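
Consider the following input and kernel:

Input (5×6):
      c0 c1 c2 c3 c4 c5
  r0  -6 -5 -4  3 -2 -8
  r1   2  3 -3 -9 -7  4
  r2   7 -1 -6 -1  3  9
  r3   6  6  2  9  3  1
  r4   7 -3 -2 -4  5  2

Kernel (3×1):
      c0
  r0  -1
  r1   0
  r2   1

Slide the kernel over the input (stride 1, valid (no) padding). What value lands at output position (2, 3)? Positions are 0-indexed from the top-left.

The receptive field on the input at this output position is [-1 / 9 / -4]. Elementwise product with the kernel and sum: -1·-1 + -4·1.

-3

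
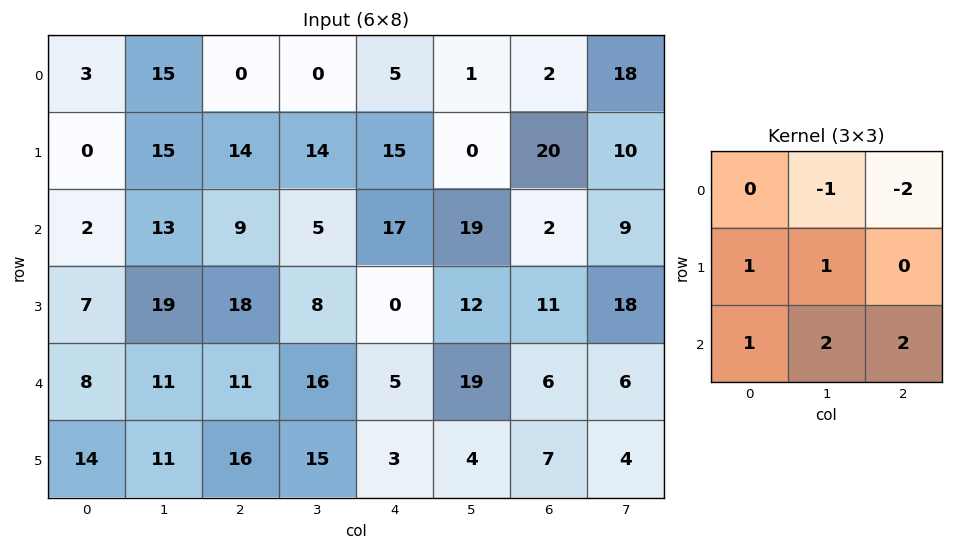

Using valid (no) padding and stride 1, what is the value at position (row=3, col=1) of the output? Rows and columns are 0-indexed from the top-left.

The receptive field on the input at this output position is [19 18 8 / 11 11 16 / 11 16 15]. Elementwise product with the kernel and sum: 18·-1 + 8·-2 + 11·1 + 11·1 + 11·1 + 16·2 + 15·2.

61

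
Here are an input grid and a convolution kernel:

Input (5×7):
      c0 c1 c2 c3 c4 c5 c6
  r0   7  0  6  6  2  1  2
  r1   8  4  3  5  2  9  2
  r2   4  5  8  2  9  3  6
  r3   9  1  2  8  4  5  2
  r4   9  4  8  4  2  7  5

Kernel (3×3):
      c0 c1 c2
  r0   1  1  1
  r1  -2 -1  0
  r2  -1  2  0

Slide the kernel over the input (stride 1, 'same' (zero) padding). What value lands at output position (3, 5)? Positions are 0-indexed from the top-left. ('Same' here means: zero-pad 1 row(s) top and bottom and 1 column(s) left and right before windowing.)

The receptive field on the zero-padded input at this output position is [9 3 6 / 4 5 2 / 2 7 5]. Elementwise product with the kernel and sum: 9·1 + 3·1 + 6·1 + 4·-2 + 5·-1 + 2·-1 + 7·2.

17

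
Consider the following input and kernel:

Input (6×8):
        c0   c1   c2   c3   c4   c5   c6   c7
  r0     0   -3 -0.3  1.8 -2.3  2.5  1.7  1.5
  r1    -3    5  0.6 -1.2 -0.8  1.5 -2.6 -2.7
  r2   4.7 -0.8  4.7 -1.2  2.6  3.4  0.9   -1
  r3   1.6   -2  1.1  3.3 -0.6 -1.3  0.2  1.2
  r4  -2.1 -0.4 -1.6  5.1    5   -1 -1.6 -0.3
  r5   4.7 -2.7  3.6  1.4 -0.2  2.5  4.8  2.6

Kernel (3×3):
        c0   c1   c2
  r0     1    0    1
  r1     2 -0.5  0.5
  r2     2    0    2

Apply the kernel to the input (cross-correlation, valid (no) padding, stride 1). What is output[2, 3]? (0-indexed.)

16.65

The receptive field on the input at this output position is [-1.2 2.6 3.4 / 3.3 -0.6 -1.3 / 5.1 5 -1]. Elementwise product with the kernel and sum: -1.2·1 + 3.4·1 + 3.3·2 + -0.6·-0.5 + -1.3·0.5 + 5.1·2 + -1·2.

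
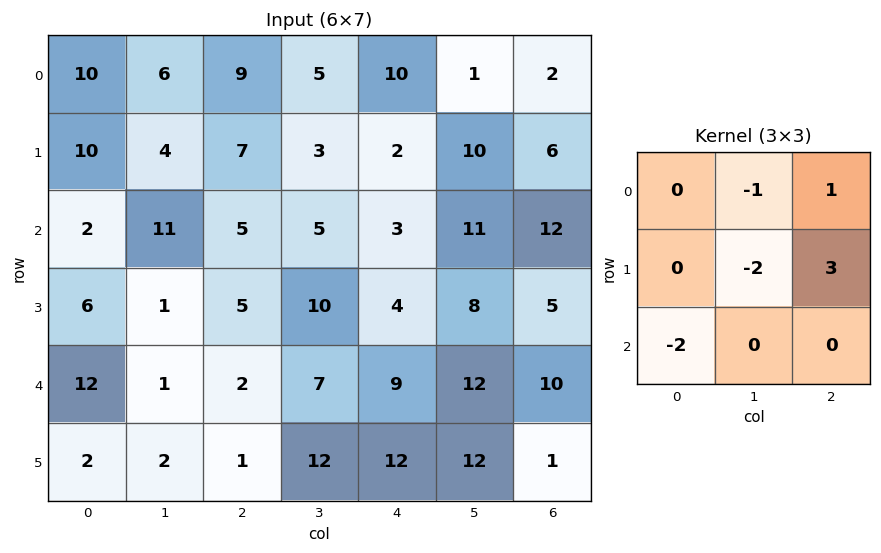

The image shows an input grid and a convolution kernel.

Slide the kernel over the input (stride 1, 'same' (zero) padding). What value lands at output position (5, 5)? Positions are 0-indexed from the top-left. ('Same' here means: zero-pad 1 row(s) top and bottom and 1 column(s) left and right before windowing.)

-23

The receptive field on the zero-padded input at this output position is [9 12 10 / 12 12 1 / 0 0 0]. Elementwise product with the kernel and sum: 12·-1 + 10·1 + 12·-2 + 1·3 + 0·-2.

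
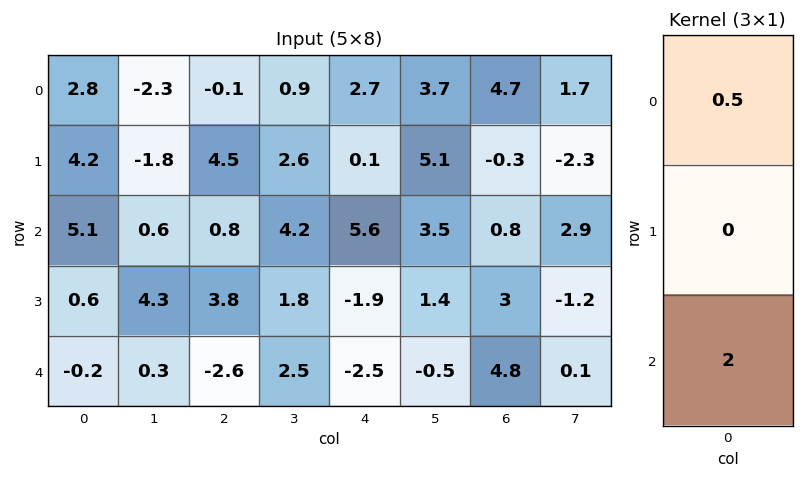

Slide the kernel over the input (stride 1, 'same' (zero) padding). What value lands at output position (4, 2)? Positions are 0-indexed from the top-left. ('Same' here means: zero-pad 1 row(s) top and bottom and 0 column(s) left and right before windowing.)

The receptive field on the zero-padded input at this output position is [3.8 / -2.6 / 0]. Elementwise product with the kernel and sum: 3.8·0.5 + 0·2.

1.9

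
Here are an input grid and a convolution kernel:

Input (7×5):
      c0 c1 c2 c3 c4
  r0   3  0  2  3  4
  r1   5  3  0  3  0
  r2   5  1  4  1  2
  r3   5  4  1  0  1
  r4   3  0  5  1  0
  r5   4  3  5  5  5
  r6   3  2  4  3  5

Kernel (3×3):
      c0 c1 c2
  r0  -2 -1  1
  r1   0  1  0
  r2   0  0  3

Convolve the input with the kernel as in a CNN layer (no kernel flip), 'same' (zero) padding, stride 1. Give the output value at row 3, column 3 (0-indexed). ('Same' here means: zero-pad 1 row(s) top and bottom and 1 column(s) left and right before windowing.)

-7

The receptive field on the zero-padded input at this output position is [4 1 2 / 1 0 1 / 5 1 0]. Elementwise product with the kernel and sum: 4·-2 + 1·-1 + 2·1 + 0·1 + 0·3.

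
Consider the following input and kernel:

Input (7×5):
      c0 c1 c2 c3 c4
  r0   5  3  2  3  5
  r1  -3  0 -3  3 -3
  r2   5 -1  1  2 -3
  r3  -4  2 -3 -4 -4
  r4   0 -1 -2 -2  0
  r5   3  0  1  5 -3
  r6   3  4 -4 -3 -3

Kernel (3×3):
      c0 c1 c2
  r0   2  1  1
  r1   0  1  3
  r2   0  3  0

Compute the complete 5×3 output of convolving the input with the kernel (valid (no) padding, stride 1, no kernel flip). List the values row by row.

Output[0,0]: The receptive field on the input at this output position is [5 3 2 / -3 0 -3 / 5 -1 1]. Elementwise product with the kernel and sum: 5·2 + 3·1 + 2·1 + 0·1 + -3·3 + -1·3.

3 20 12
-1 -2 -25
0 -20 -21
-16 -8 -1
12 -2 -19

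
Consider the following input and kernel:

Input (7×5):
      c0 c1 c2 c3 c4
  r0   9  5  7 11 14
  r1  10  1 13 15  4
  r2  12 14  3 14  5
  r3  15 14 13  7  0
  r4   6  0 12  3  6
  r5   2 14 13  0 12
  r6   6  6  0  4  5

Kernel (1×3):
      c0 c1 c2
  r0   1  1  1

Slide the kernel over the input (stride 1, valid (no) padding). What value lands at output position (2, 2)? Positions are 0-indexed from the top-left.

The receptive field on the input at this output position is [3 14 5]. Elementwise product with the kernel and sum: 3·1 + 14·1 + 5·1.

22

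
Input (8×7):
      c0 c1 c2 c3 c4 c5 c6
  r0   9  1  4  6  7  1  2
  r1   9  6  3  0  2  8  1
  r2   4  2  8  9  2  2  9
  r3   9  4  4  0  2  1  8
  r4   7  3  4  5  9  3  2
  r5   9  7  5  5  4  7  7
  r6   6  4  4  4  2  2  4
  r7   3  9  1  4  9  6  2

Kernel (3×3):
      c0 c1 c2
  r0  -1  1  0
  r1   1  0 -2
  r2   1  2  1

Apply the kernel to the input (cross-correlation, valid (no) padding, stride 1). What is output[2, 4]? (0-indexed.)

3

The receptive field on the input at this output position is [2 2 9 / 2 1 8 / 9 3 2]. Elementwise product with the kernel and sum: 2·-1 + 2·1 + 2·1 + 8·-2 + 9·1 + 3·2 + 2·1.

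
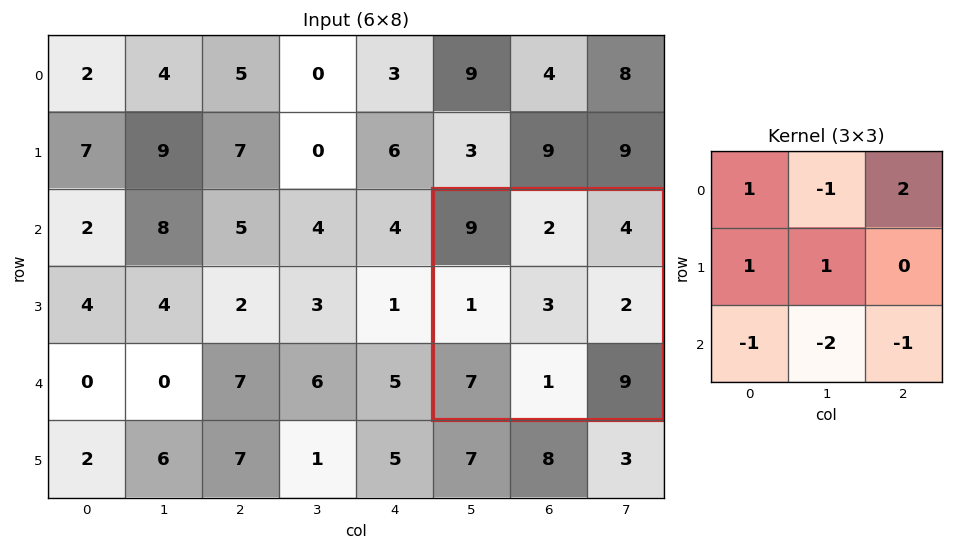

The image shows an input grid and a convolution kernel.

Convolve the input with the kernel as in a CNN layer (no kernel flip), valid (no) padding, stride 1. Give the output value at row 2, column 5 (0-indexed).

1

The receptive field on the input at this output position is [9 2 4 / 1 3 2 / 7 1 9]. Elementwise product with the kernel and sum: 9·1 + 2·-1 + 4·2 + 1·1 + 3·1 + 7·-1 + 1·-2 + 9·-1.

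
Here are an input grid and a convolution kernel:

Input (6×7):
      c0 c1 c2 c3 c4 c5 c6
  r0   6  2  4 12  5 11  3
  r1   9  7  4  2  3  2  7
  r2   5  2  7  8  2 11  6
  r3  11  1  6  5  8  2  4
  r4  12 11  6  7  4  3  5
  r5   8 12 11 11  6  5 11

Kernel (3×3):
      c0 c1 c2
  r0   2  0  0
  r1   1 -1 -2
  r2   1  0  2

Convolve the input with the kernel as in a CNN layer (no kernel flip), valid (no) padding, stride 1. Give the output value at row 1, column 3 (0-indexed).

The receptive field on the input at this output position is [2 3 2 / 8 2 11 / 5 8 2]. Elementwise product with the kernel and sum: 2·2 + 8·1 + 2·-1 + 11·-2 + 5·1 + 2·2.

-3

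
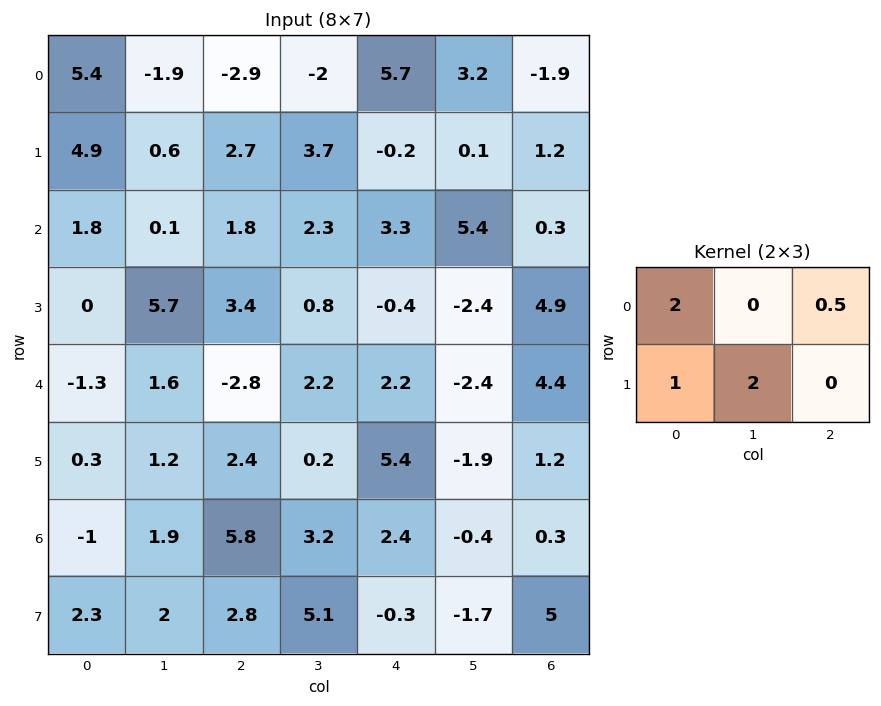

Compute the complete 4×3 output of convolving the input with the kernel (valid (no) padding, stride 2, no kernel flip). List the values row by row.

Output[0,0]: The receptive field on the input at this output position is [5.4 -1.9 -2.9 / 4.9 0.6 2.7]. Elementwise product with the kernel and sum: 5.4·2 + -2.9·0.5 + 4.9·1 + 0.6·2.
Output[0,1]: The receptive field on the input at this output position is [-2.9 -2 5.7 / 2.7 3.7 -0.2]. Elementwise product with the kernel and sum: -2.9·2 + 5.7·0.5 + 2.7·1 + 3.7·2.

15.45 7.15 10.45
15.9 10.25 1.55
-1.3 -1.7 8.2
7.2 25.8 1.25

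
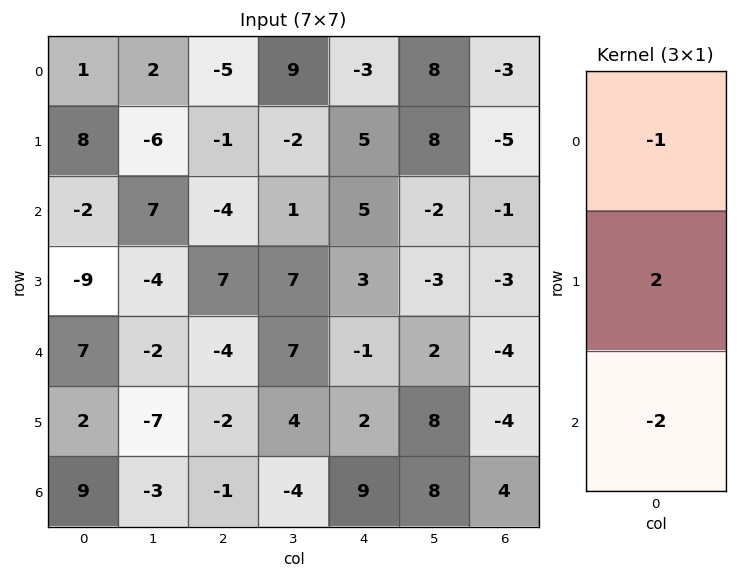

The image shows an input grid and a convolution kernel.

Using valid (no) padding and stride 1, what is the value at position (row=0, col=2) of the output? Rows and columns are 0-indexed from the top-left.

11

The receptive field on the input at this output position is [-5 / -1 / -4]. Elementwise product with the kernel and sum: -5·-1 + -1·2 + -4·-2.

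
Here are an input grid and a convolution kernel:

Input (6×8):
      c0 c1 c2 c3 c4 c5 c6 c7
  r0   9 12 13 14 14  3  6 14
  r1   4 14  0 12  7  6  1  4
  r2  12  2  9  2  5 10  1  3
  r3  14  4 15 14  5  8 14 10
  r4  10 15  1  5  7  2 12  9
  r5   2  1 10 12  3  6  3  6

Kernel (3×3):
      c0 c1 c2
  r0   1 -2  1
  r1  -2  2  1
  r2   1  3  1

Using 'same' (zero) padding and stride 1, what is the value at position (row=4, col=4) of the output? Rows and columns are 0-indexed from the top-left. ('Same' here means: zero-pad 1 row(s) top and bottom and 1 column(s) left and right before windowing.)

45

The receptive field on the zero-padded input at this output position is [14 5 8 / 5 7 2 / 12 3 6]. Elementwise product with the kernel and sum: 14·1 + 5·-2 + 8·1 + 5·-2 + 7·2 + 2·1 + 12·1 + 3·3 + 6·1.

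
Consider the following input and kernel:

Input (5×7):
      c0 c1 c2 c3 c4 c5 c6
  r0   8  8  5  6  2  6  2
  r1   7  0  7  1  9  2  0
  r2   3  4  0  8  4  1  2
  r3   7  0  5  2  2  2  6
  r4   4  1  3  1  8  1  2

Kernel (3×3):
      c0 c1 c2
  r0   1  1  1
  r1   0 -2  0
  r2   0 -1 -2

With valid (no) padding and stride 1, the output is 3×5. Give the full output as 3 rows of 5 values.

Output[0,0]: The receptive field on the input at this output position is [8 8 5 / 7 0 7 / 3 4 0]. Elementwise product with the kernel and sum: 8·1 + 8·1 + 5·1 + 0·-2 + 4·-1 + 0·-2.
Output[0,1]: The receptive field on the input at this output position is [8 5 6 / 0 7 1 / 4 0 8]. Elementwise product with the kernel and sum: 8·1 + 5·1 + 6·1 + 7·-2 + 0·-1 + 8·-2.

17 -11 -5 -10 1
-4 -1 -5 -2 -5
0 -3 -9 -1 -2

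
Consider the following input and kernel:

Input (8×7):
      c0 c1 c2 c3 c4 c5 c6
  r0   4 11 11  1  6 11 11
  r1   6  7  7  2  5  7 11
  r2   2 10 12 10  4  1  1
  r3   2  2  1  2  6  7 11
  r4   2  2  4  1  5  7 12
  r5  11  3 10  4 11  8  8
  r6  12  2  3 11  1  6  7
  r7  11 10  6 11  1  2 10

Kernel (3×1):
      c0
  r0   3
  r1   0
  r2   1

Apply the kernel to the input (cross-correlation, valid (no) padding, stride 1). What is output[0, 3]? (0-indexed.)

13

The receptive field on the input at this output position is [1 / 2 / 10]. Elementwise product with the kernel and sum: 1·3 + 10·1.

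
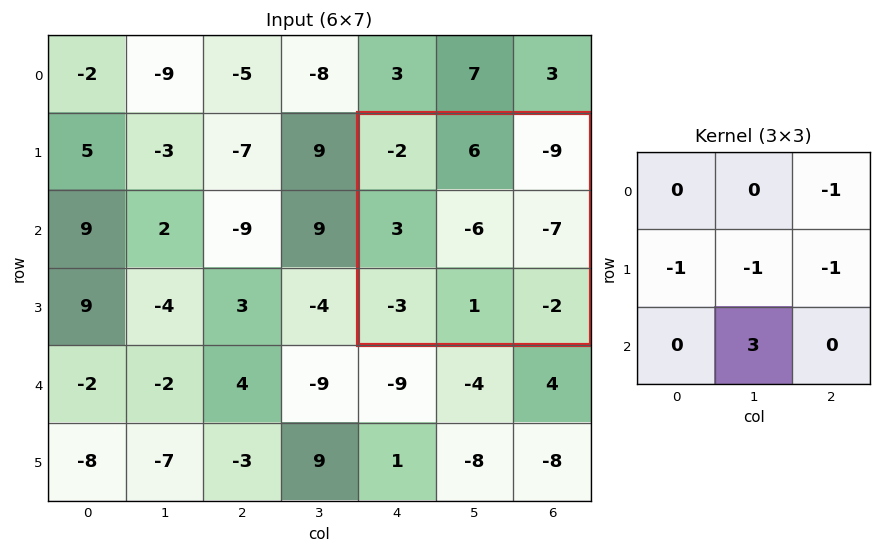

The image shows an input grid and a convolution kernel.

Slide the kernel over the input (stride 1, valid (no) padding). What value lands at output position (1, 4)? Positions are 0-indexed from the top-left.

22

The receptive field on the input at this output position is [-2 6 -9 / 3 -6 -7 / -3 1 -2]. Elementwise product with the kernel and sum: -9·-1 + 3·-1 + -6·-1 + -7·-1 + 1·3.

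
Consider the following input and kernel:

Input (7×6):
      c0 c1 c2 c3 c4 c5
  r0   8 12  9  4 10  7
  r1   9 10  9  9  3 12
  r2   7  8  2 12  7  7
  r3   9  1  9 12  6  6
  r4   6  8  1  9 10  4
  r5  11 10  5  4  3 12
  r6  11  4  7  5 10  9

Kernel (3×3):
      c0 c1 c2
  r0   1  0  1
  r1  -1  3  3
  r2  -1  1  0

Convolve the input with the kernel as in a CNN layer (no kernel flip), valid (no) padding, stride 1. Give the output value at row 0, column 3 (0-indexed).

42

The receptive field on the input at this output position is [4 10 7 / 9 3 12 / 12 7 7]. Elementwise product with the kernel and sum: 4·1 + 7·1 + 9·-1 + 3·3 + 12·3 + 12·-1 + 7·1.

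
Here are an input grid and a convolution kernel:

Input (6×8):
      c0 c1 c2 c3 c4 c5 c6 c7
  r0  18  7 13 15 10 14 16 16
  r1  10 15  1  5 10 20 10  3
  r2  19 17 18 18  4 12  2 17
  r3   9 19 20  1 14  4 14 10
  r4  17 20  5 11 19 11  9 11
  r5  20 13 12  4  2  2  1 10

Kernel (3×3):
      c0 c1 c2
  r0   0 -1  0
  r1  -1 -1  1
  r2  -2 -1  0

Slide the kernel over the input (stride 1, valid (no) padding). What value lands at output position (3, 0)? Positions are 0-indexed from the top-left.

-104

The receptive field on the input at this output position is [9 19 20 / 17 20 5 / 20 13 12]. Elementwise product with the kernel and sum: 19·-1 + 17·-1 + 20·-1 + 5·1 + 20·-2 + 13·-1.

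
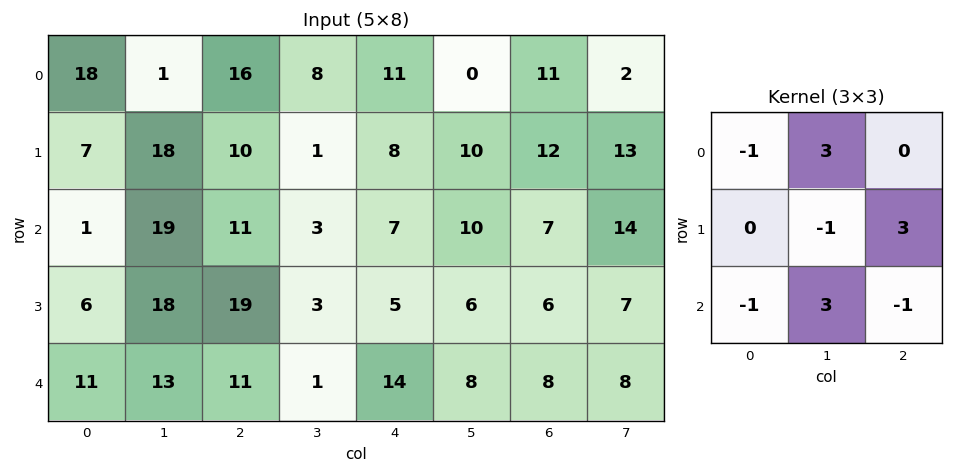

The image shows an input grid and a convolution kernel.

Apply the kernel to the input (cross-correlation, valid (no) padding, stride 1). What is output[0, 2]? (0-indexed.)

The receptive field on the input at this output position is [16 8 11 / 10 1 8 / 11 3 7]. Elementwise product with the kernel and sum: 16·-1 + 8·3 + 1·-1 + 8·3 + 11·-1 + 3·3 + 7·-1.

22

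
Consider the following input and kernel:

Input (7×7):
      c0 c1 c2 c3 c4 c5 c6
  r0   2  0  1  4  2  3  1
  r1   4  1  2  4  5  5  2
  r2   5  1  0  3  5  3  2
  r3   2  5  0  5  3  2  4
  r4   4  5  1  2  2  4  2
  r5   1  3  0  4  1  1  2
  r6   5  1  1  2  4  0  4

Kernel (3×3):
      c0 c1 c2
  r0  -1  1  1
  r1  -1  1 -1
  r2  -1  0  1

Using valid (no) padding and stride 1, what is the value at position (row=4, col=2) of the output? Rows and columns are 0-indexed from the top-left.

9

The receptive field on the input at this output position is [1 2 2 / 0 4 1 / 1 2 4]. Elementwise product with the kernel and sum: 1·-1 + 2·1 + 2·1 + 0·-1 + 4·1 + 1·-1 + 1·-1 + 4·1.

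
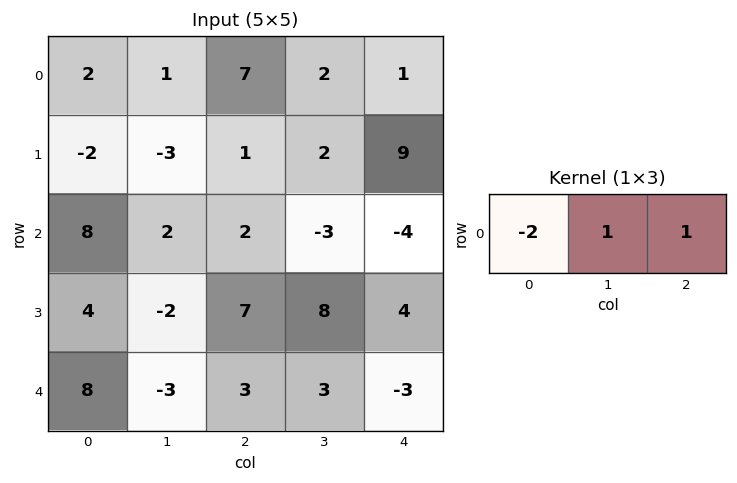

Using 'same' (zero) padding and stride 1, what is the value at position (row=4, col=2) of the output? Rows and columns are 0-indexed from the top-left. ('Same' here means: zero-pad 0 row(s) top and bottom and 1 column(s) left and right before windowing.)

12

The receptive field on the zero-padded input at this output position is [-3 3 3]. Elementwise product with the kernel and sum: -3·-2 + 3·1 + 3·1.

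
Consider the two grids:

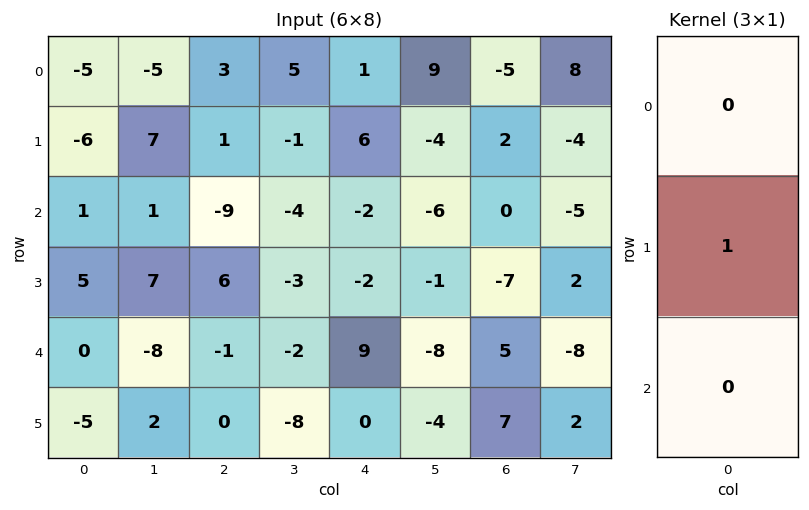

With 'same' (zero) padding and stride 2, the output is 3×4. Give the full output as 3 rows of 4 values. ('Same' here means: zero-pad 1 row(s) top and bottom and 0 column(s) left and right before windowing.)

-5 3 1 -5
1 -9 -2 0
0 -1 9 5

Output[0,0]: The receptive field on the zero-padded input at this output position is [0 / -5 / -6]. Elementwise product with the kernel and sum: -5·1.
Output[0,1]: The receptive field on the zero-padded input at this output position is [0 / 3 / 1]. Elementwise product with the kernel and sum: 3·1.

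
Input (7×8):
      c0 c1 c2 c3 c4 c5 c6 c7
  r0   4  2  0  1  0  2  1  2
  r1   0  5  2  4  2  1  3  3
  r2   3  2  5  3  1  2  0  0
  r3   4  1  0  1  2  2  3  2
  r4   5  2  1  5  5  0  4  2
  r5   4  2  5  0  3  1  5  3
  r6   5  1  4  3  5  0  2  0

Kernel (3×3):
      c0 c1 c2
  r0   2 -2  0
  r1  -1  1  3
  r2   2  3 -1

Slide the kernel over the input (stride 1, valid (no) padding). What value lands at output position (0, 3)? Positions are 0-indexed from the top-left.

The receptive field on the input at this output position is [1 0 2 / 4 2 1 / 3 1 2]. Elementwise product with the kernel and sum: 1·2 + 0·-2 + 4·-1 + 2·1 + 1·3 + 3·2 + 1·3 + 2·-1.

10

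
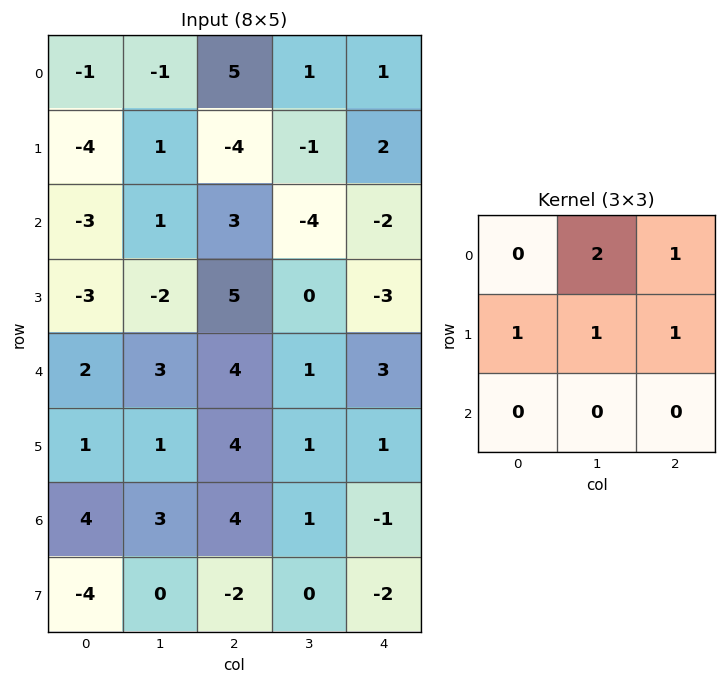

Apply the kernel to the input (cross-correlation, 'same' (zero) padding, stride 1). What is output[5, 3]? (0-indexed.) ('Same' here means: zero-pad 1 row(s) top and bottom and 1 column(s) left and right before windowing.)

11

The receptive field on the zero-padded input at this output position is [4 1 3 / 4 1 1 / 4 1 -1]. Elementwise product with the kernel and sum: 1·2 + 3·1 + 4·1 + 1·1 + 1·1.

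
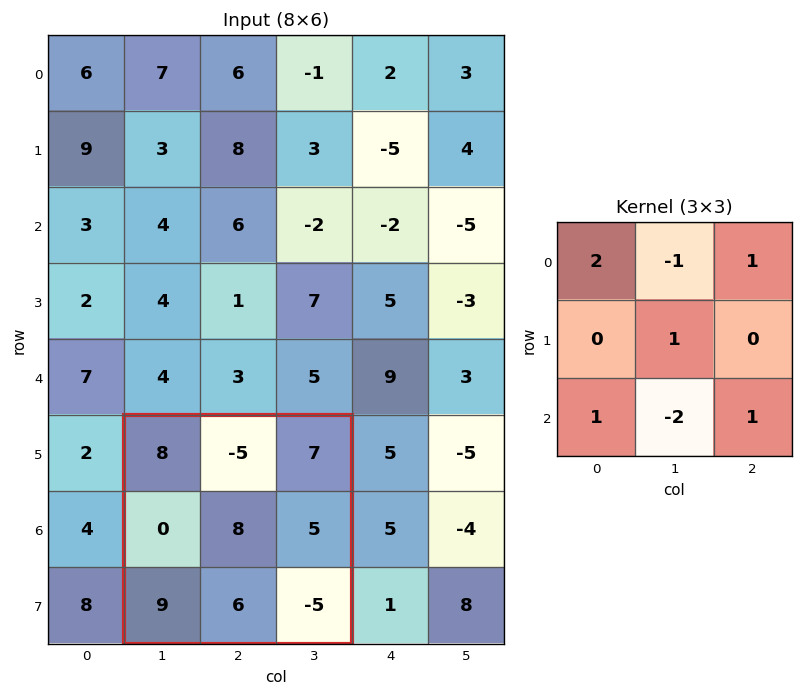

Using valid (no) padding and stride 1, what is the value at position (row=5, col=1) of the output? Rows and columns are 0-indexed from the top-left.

28

The receptive field on the input at this output position is [8 -5 7 / 0 8 5 / 9 6 -5]. Elementwise product with the kernel and sum: 8·2 + -5·-1 + 7·1 + 8·1 + 9·1 + 6·-2 + -5·1.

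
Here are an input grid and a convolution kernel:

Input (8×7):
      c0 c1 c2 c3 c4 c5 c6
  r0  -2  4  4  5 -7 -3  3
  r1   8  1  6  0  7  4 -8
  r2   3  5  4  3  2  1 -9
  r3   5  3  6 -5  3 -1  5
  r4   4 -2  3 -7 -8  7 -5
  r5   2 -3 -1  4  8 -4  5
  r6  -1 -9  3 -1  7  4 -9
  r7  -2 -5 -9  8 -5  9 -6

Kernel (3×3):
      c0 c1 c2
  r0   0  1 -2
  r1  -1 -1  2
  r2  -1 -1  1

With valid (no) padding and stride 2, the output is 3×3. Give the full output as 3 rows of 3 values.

Output[0,0]: The receptive field on the input at this output position is [-2 4 4 / 8 1 6 / 3 5 4]. Elementwise product with the kernel and sum: 4·1 + 4·-2 + 8·-1 + 1·-1 + 6·2 + 3·-1 + 5·-1 + 4·1.

-5 22 -48
2 0 23
4 27 3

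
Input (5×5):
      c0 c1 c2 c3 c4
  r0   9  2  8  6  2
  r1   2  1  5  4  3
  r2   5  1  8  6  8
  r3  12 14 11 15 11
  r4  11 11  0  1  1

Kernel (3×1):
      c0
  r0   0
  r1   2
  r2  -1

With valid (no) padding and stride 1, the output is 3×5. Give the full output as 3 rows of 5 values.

Output[0,0]: The receptive field on the input at this output position is [9 / 2 / 5]. Elementwise product with the kernel and sum: 2·2 + 5·-1.
Output[0,1]: The receptive field on the input at this output position is [2 / 1 / 1]. Elementwise product with the kernel and sum: 1·2 + 1·-1.

-1 1 2 2 -2
-2 -12 5 -3 5
13 17 22 29 21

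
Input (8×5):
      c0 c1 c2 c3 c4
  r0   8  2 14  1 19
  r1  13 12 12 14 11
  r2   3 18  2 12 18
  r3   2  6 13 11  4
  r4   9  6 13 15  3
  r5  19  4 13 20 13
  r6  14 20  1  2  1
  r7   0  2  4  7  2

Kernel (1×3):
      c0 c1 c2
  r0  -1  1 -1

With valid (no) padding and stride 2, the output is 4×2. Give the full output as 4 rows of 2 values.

-20 -32
13 -8
-16 -1
5 0

Output[0,0]: The receptive field on the input at this output position is [8 2 14]. Elementwise product with the kernel and sum: 8·-1 + 2·1 + 14·-1.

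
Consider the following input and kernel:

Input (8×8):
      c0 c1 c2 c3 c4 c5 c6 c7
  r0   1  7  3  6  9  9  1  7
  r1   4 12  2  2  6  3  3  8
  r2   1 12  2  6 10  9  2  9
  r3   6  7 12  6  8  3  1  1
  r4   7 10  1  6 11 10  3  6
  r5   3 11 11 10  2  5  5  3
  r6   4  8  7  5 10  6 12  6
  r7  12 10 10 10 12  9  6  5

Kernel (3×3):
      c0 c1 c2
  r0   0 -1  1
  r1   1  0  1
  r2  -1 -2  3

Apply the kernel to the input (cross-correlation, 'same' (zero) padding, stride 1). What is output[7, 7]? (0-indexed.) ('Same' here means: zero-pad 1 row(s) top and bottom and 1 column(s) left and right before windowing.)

The receptive field on the zero-padded input at this output position is [12 6 0 / 6 5 0 / 0 0 0]. Elementwise product with the kernel and sum: 6·-1 + 0·1 + 6·1 + 0·1 + 0·-1 + 0·-2 + 0·3.

0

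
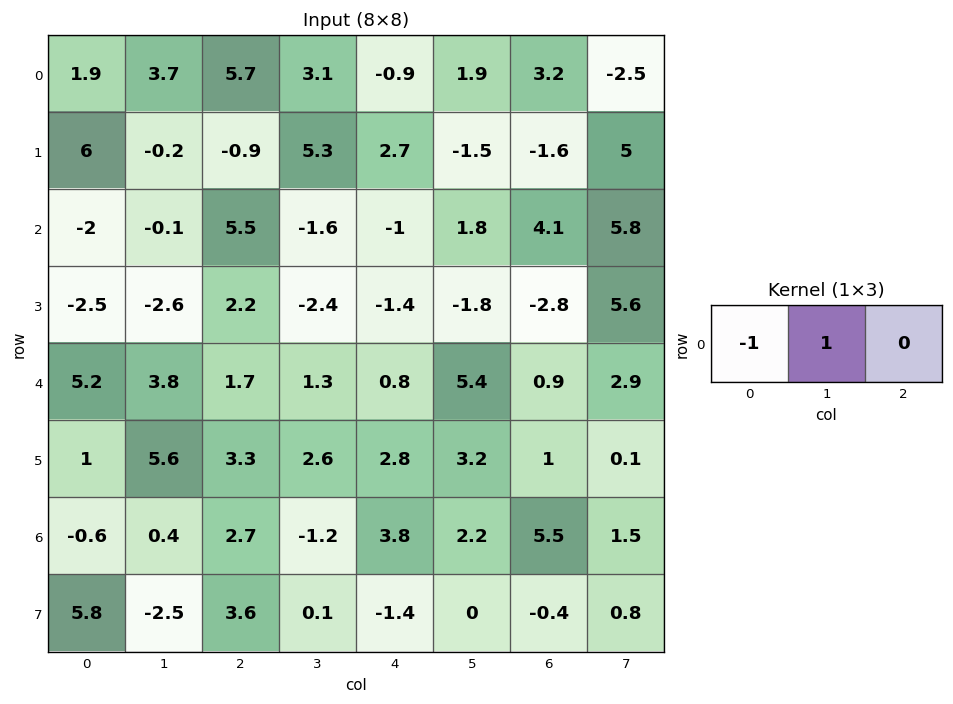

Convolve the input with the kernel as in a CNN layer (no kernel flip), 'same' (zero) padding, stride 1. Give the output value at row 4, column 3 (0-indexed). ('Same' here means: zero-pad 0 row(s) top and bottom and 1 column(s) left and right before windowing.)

-0.4

The receptive field on the zero-padded input at this output position is [1.7 1.3 0.8]. Elementwise product with the kernel and sum: 1.7·-1 + 1.3·1.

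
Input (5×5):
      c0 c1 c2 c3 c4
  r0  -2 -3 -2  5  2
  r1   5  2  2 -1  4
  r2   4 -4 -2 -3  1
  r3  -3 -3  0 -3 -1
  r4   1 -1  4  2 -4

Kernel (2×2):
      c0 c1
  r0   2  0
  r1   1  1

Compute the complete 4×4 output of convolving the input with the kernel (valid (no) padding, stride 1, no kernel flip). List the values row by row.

Output[0,0]: The receptive field on the input at this output position is [-2 -3 / 5 2]. Elementwise product with the kernel and sum: -2·2 + 5·1 + 2·1.
Output[0,1]: The receptive field on the input at this output position is [-3 -2 / 2 2]. Elementwise product with the kernel and sum: -3·2 + 2·1 + 2·1.

3 -2 -3 13
10 -2 -1 -4
2 -11 -7 -10
-6 -3 6 -8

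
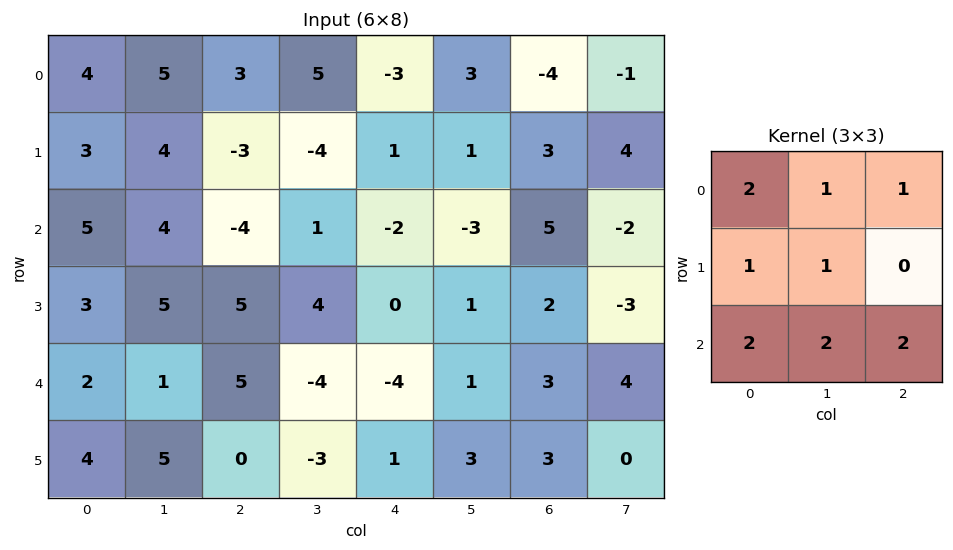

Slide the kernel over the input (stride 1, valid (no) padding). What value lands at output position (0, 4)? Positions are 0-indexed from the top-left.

The receptive field on the input at this output position is [-3 3 -4 / 1 1 3 / -2 -3 5]. Elementwise product with the kernel and sum: -3·2 + 3·1 + -4·1 + 1·1 + 1·1 + -2·2 + -3·2 + 5·2.

-5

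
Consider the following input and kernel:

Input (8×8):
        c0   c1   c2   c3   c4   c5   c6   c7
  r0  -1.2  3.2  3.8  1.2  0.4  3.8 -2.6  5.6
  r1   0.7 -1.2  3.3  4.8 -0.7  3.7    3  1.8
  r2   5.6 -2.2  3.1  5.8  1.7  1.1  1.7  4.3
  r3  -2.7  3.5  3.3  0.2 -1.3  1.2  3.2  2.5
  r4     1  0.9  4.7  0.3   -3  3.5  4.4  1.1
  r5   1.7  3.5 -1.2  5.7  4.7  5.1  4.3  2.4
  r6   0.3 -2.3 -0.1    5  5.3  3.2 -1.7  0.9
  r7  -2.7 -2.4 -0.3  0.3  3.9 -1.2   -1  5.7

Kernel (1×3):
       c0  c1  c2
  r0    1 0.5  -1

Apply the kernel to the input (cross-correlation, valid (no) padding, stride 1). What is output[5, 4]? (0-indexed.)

The receptive field on the input at this output position is [4.7 5.1 4.3]. Elementwise product with the kernel and sum: 4.7·1 + 5.1·0.5 + 4.3·-1.

2.95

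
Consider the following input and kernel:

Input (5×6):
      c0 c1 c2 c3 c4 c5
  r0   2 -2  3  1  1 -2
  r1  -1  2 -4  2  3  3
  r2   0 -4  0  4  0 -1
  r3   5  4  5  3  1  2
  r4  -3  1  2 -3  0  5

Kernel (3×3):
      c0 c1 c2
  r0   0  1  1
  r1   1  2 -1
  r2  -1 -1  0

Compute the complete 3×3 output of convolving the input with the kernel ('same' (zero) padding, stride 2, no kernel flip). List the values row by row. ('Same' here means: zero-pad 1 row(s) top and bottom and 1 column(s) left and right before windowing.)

Output[0,0]: The receptive field on the zero-padded input at this output position is [0 0 0 / 0 2 -2 / 0 -1 2]. Elementwise product with the kernel and sum: 0·1 + 0·1 + 0·1 + 2·2 + -2·-1 + 0·-1 + -1·-1.

7 5 0
0 -19 7
2 16 -5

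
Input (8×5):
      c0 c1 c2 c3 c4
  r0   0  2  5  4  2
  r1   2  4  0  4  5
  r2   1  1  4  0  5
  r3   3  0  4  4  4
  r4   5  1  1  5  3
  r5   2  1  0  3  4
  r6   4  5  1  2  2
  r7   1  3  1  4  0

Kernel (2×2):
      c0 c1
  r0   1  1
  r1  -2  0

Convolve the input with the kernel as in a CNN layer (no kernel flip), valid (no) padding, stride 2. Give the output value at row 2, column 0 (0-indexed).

2

The receptive field on the input at this output position is [5 1 / 2 1]. Elementwise product with the kernel and sum: 5·1 + 1·1 + 2·-2.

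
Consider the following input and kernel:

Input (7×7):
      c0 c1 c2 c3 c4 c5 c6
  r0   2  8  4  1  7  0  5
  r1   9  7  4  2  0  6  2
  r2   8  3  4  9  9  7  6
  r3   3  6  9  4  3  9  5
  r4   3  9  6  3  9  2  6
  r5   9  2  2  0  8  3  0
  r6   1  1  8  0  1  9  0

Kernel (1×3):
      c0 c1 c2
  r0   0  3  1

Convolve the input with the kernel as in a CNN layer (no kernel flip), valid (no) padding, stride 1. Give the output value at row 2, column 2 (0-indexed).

36

The receptive field on the input at this output position is [4 9 9]. Elementwise product with the kernel and sum: 9·3 + 9·1.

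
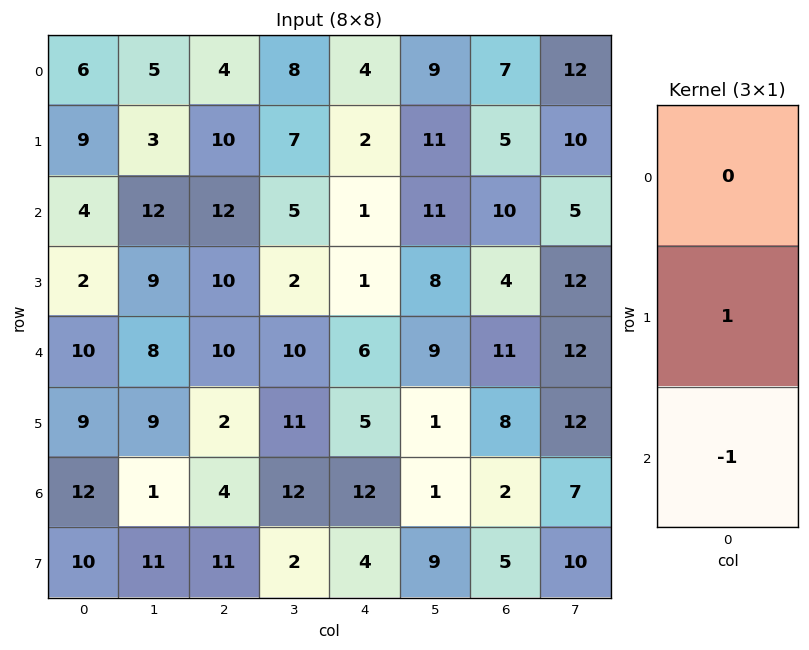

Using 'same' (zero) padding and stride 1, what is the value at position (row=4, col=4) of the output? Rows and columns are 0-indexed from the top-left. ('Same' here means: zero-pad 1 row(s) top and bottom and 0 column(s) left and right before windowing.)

The receptive field on the zero-padded input at this output position is [1 / 6 / 5]. Elementwise product with the kernel and sum: 6·1 + 5·-1.

1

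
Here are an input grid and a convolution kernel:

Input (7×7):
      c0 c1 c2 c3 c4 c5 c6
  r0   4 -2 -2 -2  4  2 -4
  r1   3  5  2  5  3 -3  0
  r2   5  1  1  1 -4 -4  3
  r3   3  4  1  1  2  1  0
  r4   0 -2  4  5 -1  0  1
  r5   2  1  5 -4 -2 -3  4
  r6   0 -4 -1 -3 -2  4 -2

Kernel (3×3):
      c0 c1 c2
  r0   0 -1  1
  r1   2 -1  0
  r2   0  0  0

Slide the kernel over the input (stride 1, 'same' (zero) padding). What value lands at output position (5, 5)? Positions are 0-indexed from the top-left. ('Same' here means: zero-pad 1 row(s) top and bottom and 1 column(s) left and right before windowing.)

0

The receptive field on the zero-padded input at this output position is [-1 0 1 / -2 -3 4 / -2 4 -2]. Elementwise product with the kernel and sum: 0·-1 + 1·1 + -2·2 + -3·-1.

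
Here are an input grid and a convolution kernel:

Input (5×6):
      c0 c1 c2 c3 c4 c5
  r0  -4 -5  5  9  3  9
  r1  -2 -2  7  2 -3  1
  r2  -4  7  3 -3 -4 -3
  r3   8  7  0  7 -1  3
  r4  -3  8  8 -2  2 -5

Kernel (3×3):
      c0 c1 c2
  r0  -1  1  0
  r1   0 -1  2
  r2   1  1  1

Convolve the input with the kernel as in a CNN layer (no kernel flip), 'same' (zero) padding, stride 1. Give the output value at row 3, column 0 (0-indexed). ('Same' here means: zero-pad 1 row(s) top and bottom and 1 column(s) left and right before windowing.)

7

The receptive field on the zero-padded input at this output position is [0 -4 7 / 0 8 7 / 0 -3 8]. Elementwise product with the kernel and sum: 0·-1 + -4·1 + 8·-1 + 7·2 + 0·1 + -3·1 + 8·1.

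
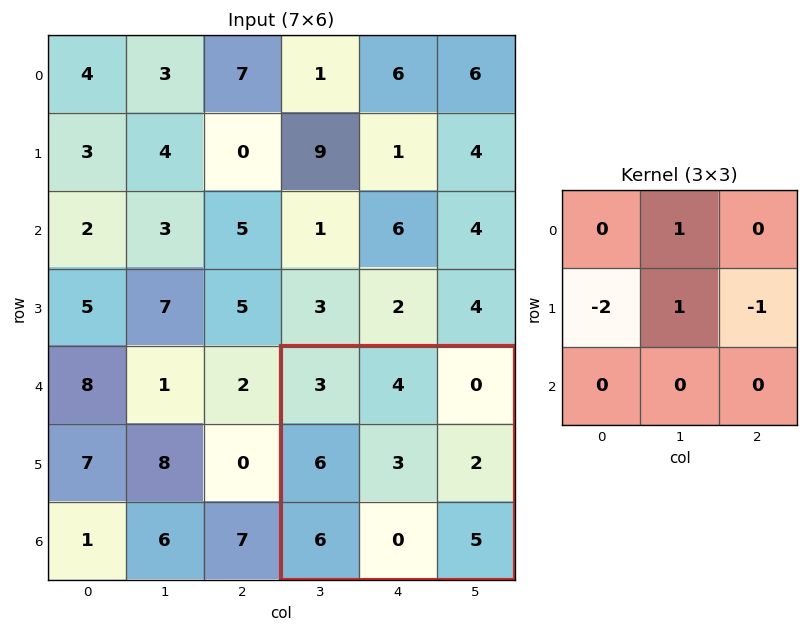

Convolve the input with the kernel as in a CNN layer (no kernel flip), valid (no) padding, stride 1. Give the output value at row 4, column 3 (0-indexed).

-7

The receptive field on the input at this output position is [3 4 0 / 6 3 2 / 6 0 5]. Elementwise product with the kernel and sum: 4·1 + 6·-2 + 3·1 + 2·-1.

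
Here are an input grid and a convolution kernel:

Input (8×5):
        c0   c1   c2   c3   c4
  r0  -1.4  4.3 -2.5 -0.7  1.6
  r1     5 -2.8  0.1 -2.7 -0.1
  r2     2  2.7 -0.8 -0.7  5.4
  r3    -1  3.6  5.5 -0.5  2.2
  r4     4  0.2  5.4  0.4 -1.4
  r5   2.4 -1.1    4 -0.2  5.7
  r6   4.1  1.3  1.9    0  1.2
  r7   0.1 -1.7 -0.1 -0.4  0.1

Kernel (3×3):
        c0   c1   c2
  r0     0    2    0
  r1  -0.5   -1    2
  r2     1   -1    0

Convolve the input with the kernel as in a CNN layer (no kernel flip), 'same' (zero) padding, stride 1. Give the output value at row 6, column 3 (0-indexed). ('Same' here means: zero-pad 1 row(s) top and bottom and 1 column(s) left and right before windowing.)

1.35

The receptive field on the zero-padded input at this output position is [4 -0.2 5.7 / 1.9 0 1.2 / -0.1 -0.4 0.1]. Elementwise product with the kernel and sum: -0.2·2 + 1.9·-0.5 + 0·-1 + 1.2·2 + -0.1·1 + -0.4·-1.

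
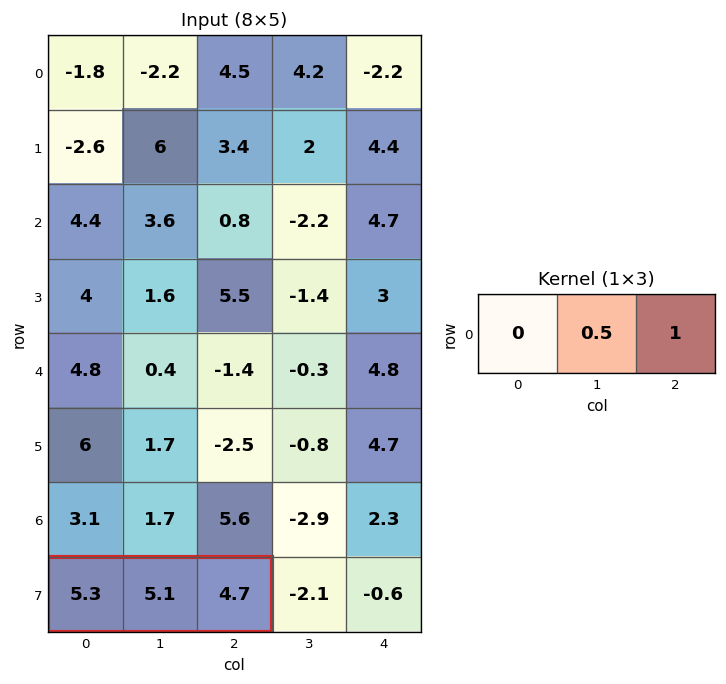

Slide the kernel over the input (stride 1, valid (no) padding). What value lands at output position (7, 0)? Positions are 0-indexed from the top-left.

The receptive field on the input at this output position is [5.3 5.1 4.7]. Elementwise product with the kernel and sum: 5.1·0.5 + 4.7·1.

7.25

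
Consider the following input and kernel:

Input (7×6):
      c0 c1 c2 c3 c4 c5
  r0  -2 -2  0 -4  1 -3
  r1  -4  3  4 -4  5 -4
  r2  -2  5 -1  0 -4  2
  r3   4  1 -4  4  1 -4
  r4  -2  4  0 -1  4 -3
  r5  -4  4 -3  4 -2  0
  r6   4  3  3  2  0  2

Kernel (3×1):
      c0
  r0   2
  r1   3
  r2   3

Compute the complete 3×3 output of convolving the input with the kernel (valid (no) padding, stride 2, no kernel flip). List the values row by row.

-22 9 5
2 -14 7
-4 0 2

Output[0,0]: The receptive field on the input at this output position is [-2 / -4 / -2]. Elementwise product with the kernel and sum: -2·2 + -4·3 + -2·3.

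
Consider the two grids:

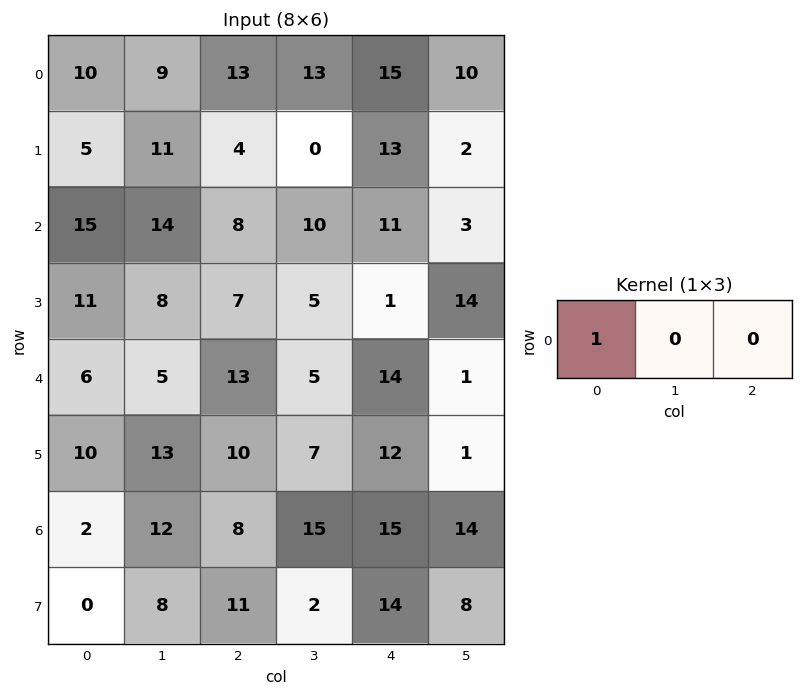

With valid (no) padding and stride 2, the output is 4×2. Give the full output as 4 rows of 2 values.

Output[0,0]: The receptive field on the input at this output position is [10 9 13]. Elementwise product with the kernel and sum: 10·1.
Output[0,1]: The receptive field on the input at this output position is [13 13 15]. Elementwise product with the kernel and sum: 13·1.

10 13
15 8
6 13
2 8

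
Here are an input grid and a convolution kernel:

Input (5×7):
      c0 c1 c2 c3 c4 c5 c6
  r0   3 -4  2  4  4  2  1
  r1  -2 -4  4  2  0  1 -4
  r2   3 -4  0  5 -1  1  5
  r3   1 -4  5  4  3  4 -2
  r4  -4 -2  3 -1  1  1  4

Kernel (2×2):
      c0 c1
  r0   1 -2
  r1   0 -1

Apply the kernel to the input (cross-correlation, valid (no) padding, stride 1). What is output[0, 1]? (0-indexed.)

-12

The receptive field on the input at this output position is [-4 2 / -4 4]. Elementwise product with the kernel and sum: -4·1 + 2·-2 + 4·-1.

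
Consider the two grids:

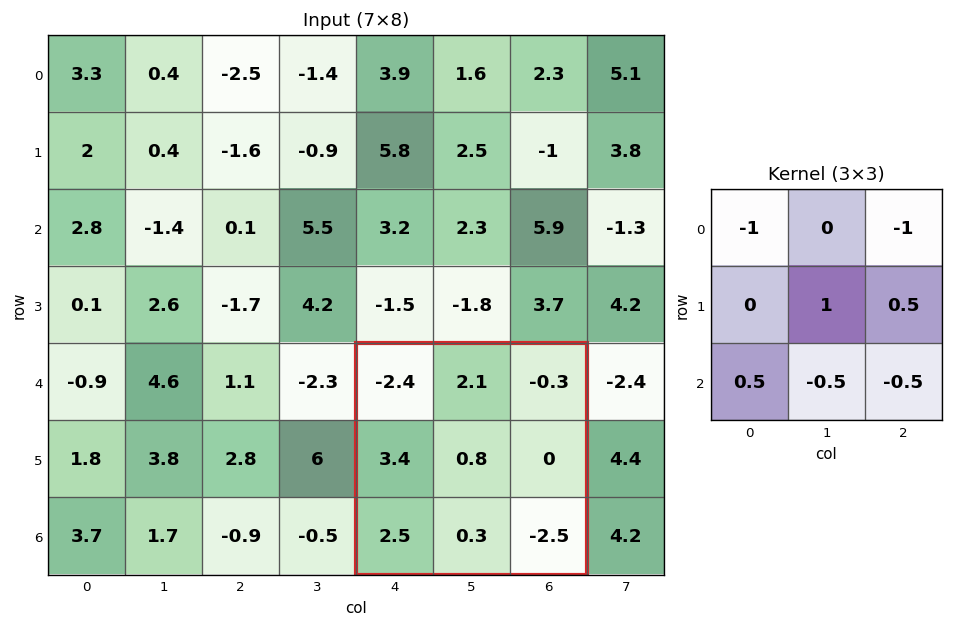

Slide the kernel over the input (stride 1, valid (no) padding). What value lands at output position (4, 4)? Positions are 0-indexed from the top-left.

The receptive field on the input at this output position is [-2.4 2.1 -0.3 / 3.4 0.8 0 / 2.5 0.3 -2.5]. Elementwise product with the kernel and sum: -2.4·-1 + -0.3·-1 + 0.8·1 + 0·0.5 + 2.5·0.5 + 0.3·-0.5 + -2.5·-0.5.

5.85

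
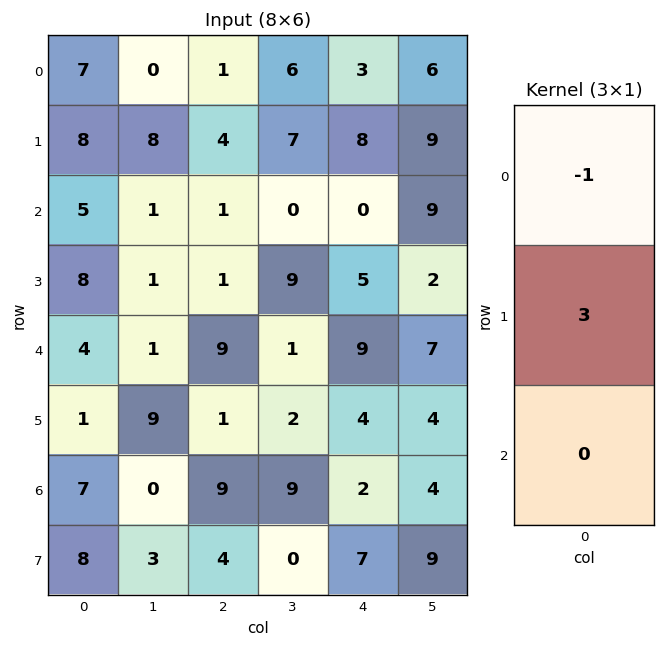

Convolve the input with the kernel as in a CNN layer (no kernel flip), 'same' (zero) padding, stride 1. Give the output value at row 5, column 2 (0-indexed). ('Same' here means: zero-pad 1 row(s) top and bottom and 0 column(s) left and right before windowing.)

The receptive field on the zero-padded input at this output position is [9 / 1 / 9]. Elementwise product with the kernel and sum: 9·-1 + 1·3.

-6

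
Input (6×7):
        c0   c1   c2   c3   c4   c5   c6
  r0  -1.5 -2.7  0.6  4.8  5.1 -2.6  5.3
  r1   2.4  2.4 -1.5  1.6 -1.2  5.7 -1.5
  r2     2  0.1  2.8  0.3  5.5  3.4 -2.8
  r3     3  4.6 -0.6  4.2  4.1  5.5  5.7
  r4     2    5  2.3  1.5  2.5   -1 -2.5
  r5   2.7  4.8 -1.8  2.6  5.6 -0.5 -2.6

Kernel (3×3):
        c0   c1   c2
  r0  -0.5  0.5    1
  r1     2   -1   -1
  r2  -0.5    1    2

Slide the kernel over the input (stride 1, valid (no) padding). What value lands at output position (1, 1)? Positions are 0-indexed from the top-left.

2.25

The receptive field on the input at this output position is [2.4 -1.5 1.6 / 0.1 2.8 0.3 / 4.6 -0.6 4.2]. Elementwise product with the kernel and sum: 2.4·-0.5 + -1.5·0.5 + 1.6·1 + 0.1·2 + 2.8·-1 + 0.3·-1 + 4.6·-0.5 + -0.6·1 + 4.2·2.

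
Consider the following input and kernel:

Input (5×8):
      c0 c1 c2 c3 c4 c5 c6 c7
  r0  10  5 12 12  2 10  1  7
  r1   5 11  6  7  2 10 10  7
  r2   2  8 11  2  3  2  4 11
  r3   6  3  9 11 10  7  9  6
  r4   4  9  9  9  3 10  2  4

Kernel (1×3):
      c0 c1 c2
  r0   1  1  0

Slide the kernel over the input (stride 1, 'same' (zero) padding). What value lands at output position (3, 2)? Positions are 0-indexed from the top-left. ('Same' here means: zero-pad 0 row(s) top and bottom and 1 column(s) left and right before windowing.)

12

The receptive field on the zero-padded input at this output position is [3 9 11]. Elementwise product with the kernel and sum: 3·1 + 9·1.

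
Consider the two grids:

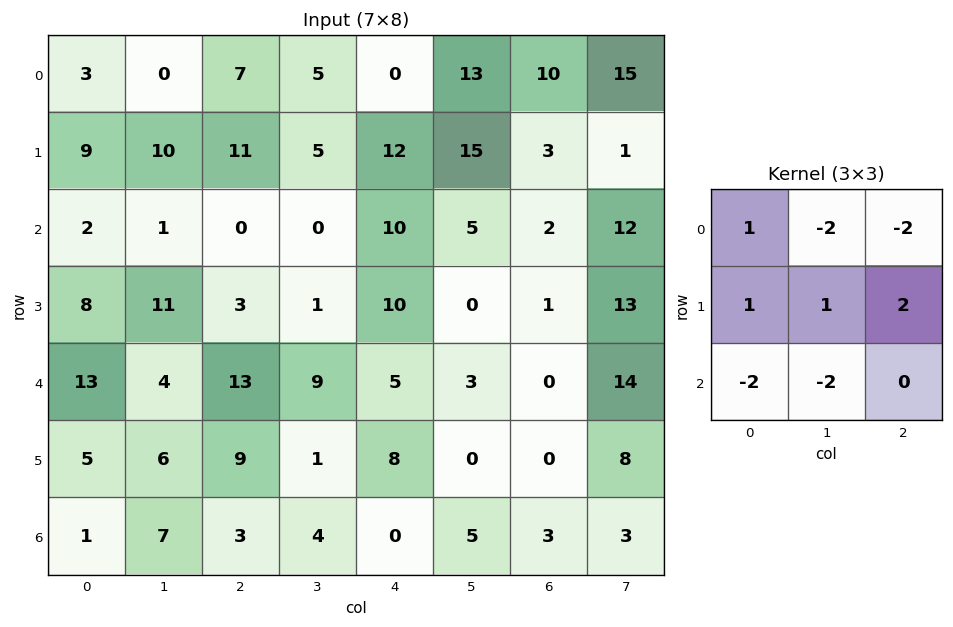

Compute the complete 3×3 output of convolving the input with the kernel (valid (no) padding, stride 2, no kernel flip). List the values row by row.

24 37 -43
-9 -40 -8
-8 -3 -3

Output[0,0]: The receptive field on the input at this output position is [3 0 7 / 9 10 11 / 2 1 0]. Elementwise product with the kernel and sum: 3·1 + 0·-2 + 7·-2 + 9·1 + 10·1 + 11·2 + 2·-2 + 1·-2.
Output[0,1]: The receptive field on the input at this output position is [7 5 0 / 11 5 12 / 0 0 10]. Elementwise product with the kernel and sum: 7·1 + 5·-2 + 0·-2 + 11·1 + 5·1 + 12·2 + 0·-2 + 0·-2.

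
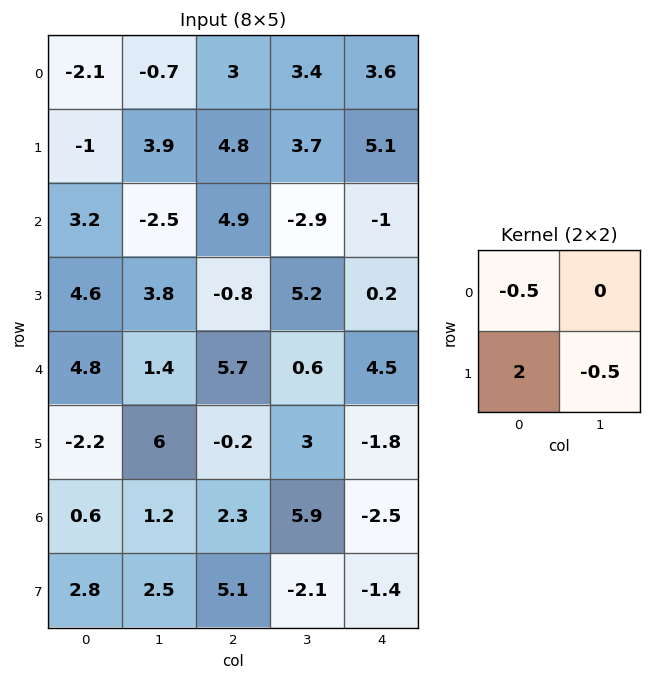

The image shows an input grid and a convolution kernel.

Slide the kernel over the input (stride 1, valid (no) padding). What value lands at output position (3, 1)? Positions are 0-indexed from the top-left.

-1.95

The receptive field on the input at this output position is [3.8 -0.8 / 1.4 5.7]. Elementwise product with the kernel and sum: 3.8·-0.5 + 1.4·2 + 5.7·-0.5.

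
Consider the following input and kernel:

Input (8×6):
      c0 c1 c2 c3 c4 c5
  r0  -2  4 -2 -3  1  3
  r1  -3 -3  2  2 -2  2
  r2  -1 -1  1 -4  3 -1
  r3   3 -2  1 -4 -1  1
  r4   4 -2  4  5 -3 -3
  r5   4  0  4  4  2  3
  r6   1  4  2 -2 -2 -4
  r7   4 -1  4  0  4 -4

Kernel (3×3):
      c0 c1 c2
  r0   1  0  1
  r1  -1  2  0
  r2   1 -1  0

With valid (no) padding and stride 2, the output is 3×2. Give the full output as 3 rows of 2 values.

-7 6
-1 -6
1 9

Output[0,0]: The receptive field on the input at this output position is [-2 4 -2 / -3 -3 2 / -1 -1 1]. Elementwise product with the kernel and sum: -2·1 + -2·1 + -3·-1 + -3·2 + -1·1 + -1·-1.
Output[0,1]: The receptive field on the input at this output position is [-2 -3 1 / 2 2 -2 / 1 -4 3]. Elementwise product with the kernel and sum: -2·1 + 1·1 + 2·-1 + 2·2 + 1·1 + -4·-1.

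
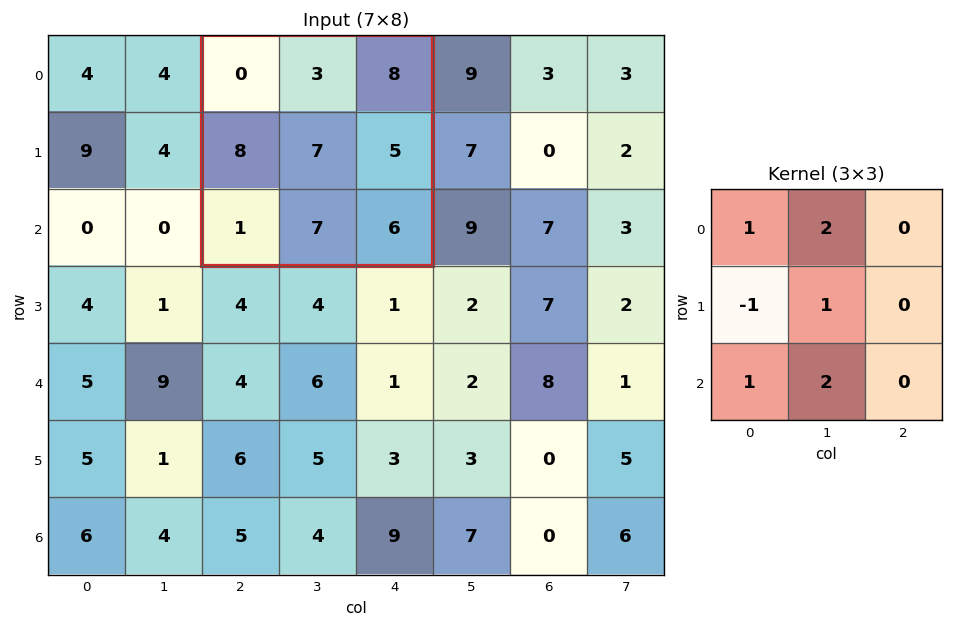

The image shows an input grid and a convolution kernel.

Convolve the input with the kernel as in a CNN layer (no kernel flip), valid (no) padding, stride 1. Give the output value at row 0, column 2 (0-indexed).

20

The receptive field on the input at this output position is [0 3 8 / 8 7 5 / 1 7 6]. Elementwise product with the kernel and sum: 0·1 + 3·2 + 8·-1 + 7·1 + 1·1 + 7·2.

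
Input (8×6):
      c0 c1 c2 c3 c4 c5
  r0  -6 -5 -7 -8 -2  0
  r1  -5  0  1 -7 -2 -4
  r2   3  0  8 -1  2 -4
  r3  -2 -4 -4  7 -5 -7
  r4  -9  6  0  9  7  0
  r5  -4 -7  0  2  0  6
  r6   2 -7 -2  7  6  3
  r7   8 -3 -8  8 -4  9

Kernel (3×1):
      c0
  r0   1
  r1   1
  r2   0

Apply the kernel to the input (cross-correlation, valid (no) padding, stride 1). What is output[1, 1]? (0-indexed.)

0

The receptive field on the input at this output position is [0 / 0 / -4]. Elementwise product with the kernel and sum: 0·1 + 0·1.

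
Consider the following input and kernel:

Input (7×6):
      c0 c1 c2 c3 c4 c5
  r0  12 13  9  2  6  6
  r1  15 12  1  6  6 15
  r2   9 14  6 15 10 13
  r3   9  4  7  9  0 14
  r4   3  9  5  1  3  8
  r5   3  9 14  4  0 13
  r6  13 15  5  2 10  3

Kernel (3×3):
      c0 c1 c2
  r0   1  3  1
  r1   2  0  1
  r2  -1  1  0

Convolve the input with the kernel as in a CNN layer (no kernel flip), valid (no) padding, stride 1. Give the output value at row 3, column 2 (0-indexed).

The receptive field on the input at this output position is [7 9 0 / 5 1 3 / 14 4 0]. Elementwise product with the kernel and sum: 7·1 + 9·3 + 0·1 + 5·2 + 3·1 + 14·-1 + 4·1.

37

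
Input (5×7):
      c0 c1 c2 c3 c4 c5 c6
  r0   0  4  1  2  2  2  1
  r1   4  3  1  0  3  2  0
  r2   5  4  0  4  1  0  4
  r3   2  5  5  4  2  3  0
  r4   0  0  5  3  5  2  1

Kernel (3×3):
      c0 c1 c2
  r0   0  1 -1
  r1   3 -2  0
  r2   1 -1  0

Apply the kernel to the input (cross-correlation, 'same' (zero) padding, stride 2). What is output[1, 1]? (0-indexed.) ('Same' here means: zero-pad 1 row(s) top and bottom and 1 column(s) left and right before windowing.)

13

The receptive field on the zero-padded input at this output position is [3 1 0 / 4 0 4 / 5 5 4]. Elementwise product with the kernel and sum: 1·1 + 0·-1 + 4·3 + 0·-2 + 5·1 + 5·-1.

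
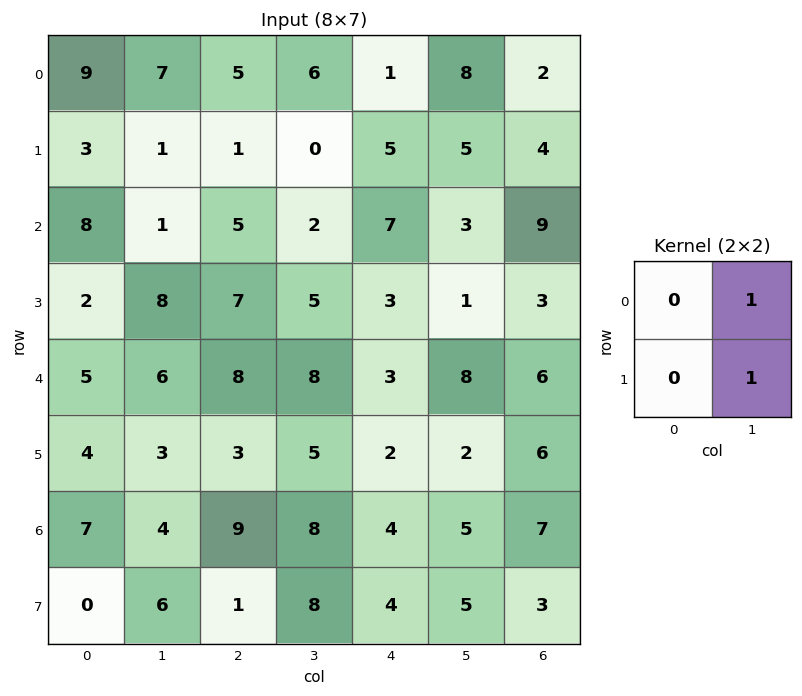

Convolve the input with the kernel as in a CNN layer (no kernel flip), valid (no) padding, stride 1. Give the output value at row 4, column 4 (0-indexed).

10

The receptive field on the input at this output position is [3 8 / 2 2]. Elementwise product with the kernel and sum: 8·1 + 2·1.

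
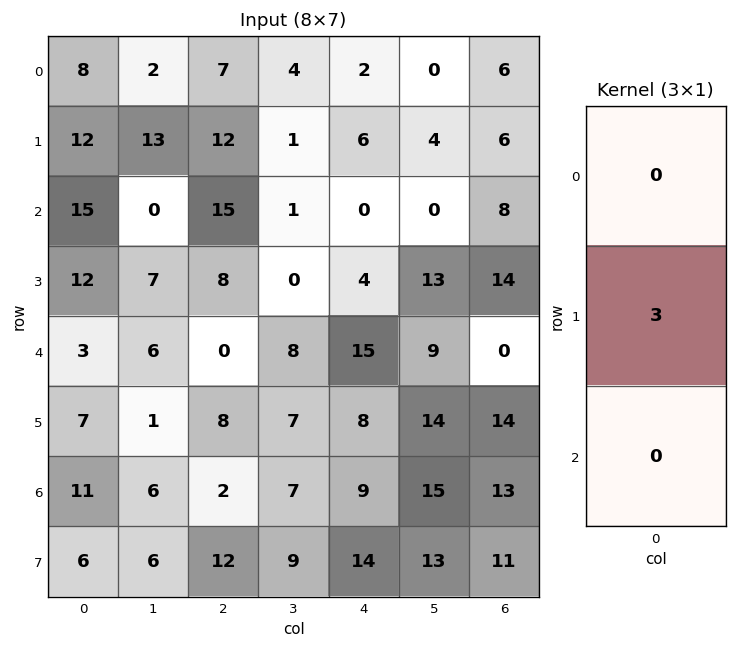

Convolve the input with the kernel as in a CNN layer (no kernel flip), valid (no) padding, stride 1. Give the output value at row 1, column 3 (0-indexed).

3

The receptive field on the input at this output position is [1 / 1 / 0]. Elementwise product with the kernel and sum: 1·3.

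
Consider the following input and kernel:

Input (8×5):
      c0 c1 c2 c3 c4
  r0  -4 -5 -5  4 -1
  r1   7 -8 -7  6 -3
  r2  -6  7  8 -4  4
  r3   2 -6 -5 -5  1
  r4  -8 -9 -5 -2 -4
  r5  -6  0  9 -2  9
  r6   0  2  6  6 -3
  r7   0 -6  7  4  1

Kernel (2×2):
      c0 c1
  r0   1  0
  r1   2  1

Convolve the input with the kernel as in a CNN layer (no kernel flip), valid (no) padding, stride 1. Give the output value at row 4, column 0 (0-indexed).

The receptive field on the input at this output position is [-8 -9 / -6 0]. Elementwise product with the kernel and sum: -8·1 + -6·2 + 0·1.

-20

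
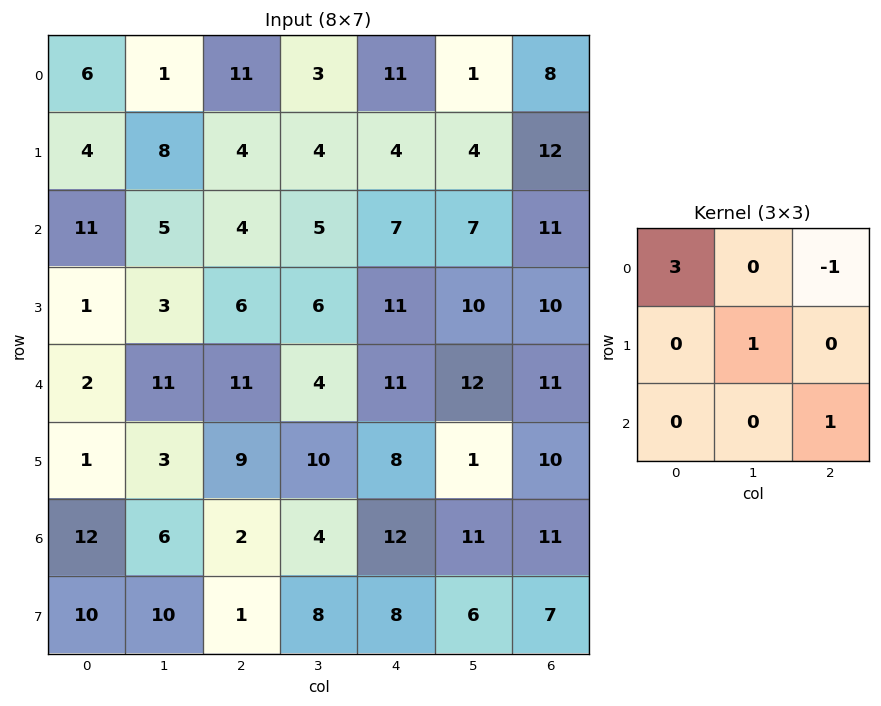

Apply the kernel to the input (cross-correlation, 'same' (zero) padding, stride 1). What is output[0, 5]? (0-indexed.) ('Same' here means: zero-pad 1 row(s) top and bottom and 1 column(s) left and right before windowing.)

13

The receptive field on the zero-padded input at this output position is [0 0 0 / 11 1 8 / 4 4 12]. Elementwise product with the kernel and sum: 0·3 + 0·-1 + 1·1 + 12·1.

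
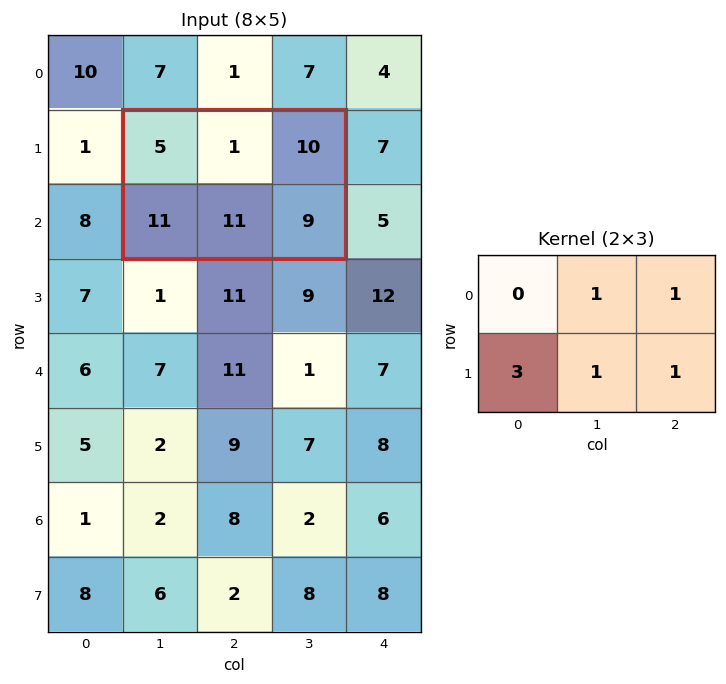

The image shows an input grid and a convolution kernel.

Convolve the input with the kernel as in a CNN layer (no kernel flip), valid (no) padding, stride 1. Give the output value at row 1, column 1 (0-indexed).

64

The receptive field on the input at this output position is [5 1 10 / 11 11 9]. Elementwise product with the kernel and sum: 1·1 + 10·1 + 11·3 + 11·1 + 9·1.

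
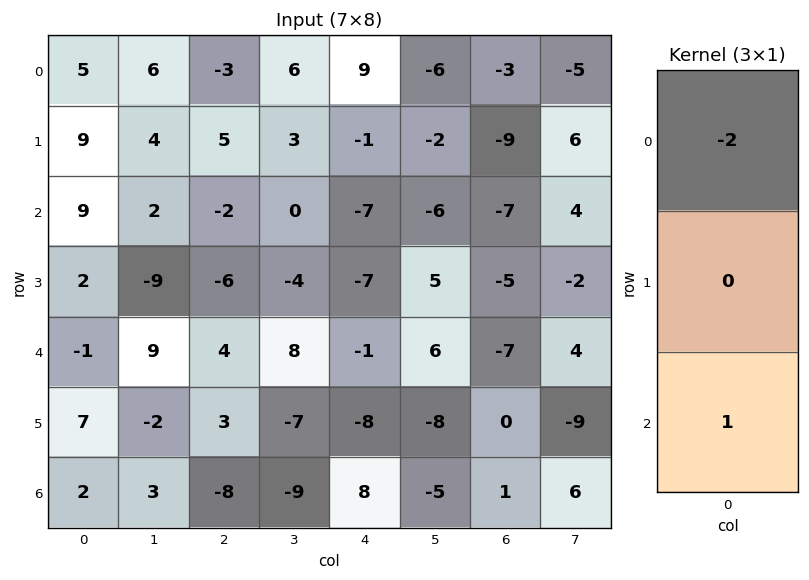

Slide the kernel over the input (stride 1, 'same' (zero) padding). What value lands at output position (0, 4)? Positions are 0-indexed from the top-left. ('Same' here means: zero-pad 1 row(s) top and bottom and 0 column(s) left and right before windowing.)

The receptive field on the zero-padded input at this output position is [0 / 9 / -1]. Elementwise product with the kernel and sum: 0·-2 + -1·1.

-1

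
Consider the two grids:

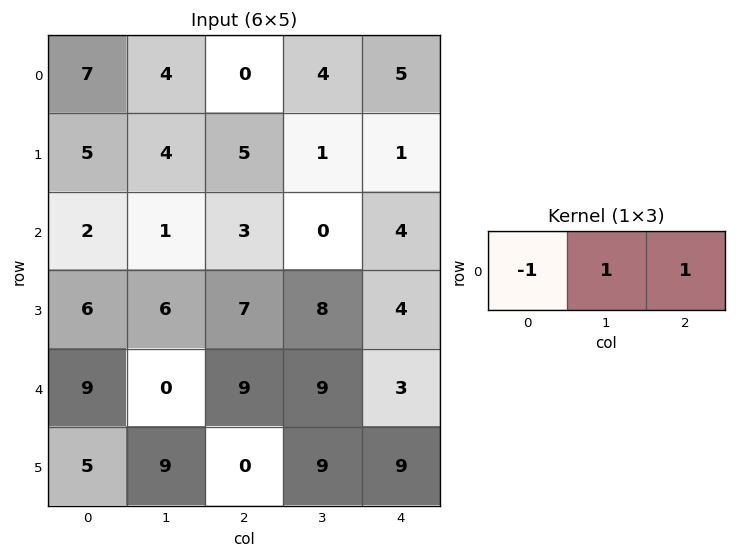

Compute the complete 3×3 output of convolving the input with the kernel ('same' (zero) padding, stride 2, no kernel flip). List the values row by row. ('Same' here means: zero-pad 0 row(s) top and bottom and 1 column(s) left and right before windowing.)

11 0 1
3 2 4
9 18 -6

Output[0,0]: The receptive field on the zero-padded input at this output position is [0 7 4]. Elementwise product with the kernel and sum: 0·-1 + 7·1 + 4·1.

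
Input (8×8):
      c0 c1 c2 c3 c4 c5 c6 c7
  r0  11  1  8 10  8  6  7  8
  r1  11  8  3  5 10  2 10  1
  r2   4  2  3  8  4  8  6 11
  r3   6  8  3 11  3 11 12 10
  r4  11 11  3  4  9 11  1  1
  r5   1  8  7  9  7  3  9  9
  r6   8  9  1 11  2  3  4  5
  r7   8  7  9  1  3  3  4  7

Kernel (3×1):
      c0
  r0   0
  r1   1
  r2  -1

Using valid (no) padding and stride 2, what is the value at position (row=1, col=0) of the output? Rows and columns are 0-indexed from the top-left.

The receptive field on the input at this output position is [4 / 6 / 11]. Elementwise product with the kernel and sum: 6·1 + 11·-1.

-5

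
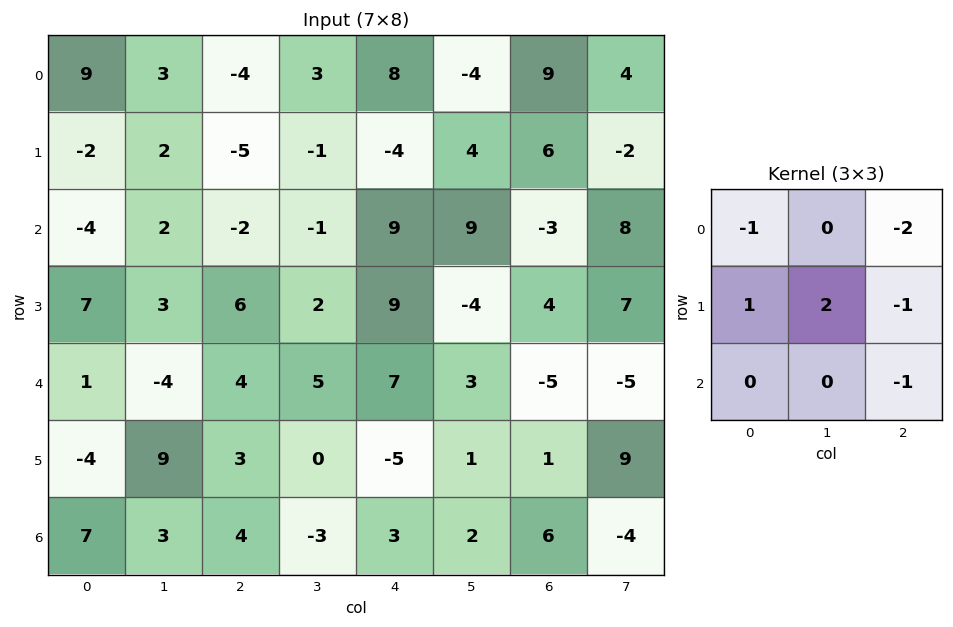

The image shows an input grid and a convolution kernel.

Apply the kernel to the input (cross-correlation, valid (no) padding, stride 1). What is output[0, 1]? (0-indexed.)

The receptive field on the input at this output position is [3 -4 3 / 2 -5 -1 / 2 -2 -1]. Elementwise product with the kernel and sum: 3·-1 + 3·-2 + 2·1 + -5·2 + -1·-1 + -1·-1.

-15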